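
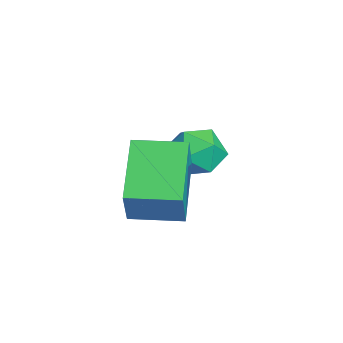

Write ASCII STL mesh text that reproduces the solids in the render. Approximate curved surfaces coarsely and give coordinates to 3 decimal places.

solid 
facet normal -0.501 0.130 -0.856
outer loop
vertex 2.084 -2.041 3.53
vertex 2.457 -0.588 3.532
vertex 3.792 -2.478 2.465
endloop
endfacet
facet normal -0.248 -0.969 -0.001
outer loop
vertex 4.543 -2.672 3.748
vertex 2.084 -2.041 3.53
vertex 3.792 -2.478 2.465
endloop
endfacet
facet normal -0.501 0.129 -0.856
outer loop
vertex 3.792 -2.478 2.465
vertex 2.457 -0.588 3.532
vertex 4.165 -1.025 2.466
endloop
endfacet
facet normal 0.829 -0.212 -0.517
outer loop
vertex 4.165 -1.025 2.466
vertex 4.543 -2.672 3.748
vertex 3.792 -2.478 2.465
endloop
endfacet
facet normal -0.829 0.212 0.517
outer loop
vertex 2.084 -2.041 3.53
vertex 3.208 -0.782 4.815
vertex 2.457 -0.588 3.532
endloop
endfacet
facet normal -0.248 -0.969 -0.001
outer loop
vertex 2.835 -2.235 4.814
vertex 2.084 -2.041 3.53
vertex 4.543 -2.672 3.748
endloop
endfacet
facet normal -0.829 0.212 0.517
outer loop
vertex 2.835 -2.235 4.814
vertex 3.208 -0.782 4.815
vertex 2.084 -2.041 3.53
endloop
endfacet
facet normal 0.248 0.969 0.001
outer loop
vertex 2.457 -0.588 3.532
vertex 3.208 -0.782 4.815
vertex 4.165 -1.025 2.466
endloop
endfacet
facet normal 0.829 -0.212 -0.517
outer loop
vertex 4.916 -1.219 3.75
vertex 4.543 -2.672 3.748
vertex 4.165 -1.025 2.466
endloop
endfacet
facet normal 0.248 0.969 0.001
outer loop
vertex 4.165 -1.025 2.466
vertex 3.208 -0.782 4.815
vertex 4.916 -1.219 3.75
endloop
endfacet
facet normal 0.501 -0.130 0.856
outer loop
vertex 4.916 -1.219 3.75
vertex 2.835 -2.235 4.814
vertex 4.543 -2.672 3.748
endloop
endfacet
facet normal 0.501 -0.129 0.856
outer loop
vertex 3.208 -0.782 4.815
vertex 2.835 -2.235 4.814
vertex 4.916 -1.219 3.75
endloop
endfacet
facet normal -0.886 0.320 0.335
outer loop
vertex 0.613 0.152 3.026
vertex 0.565 -0.584 3.602
vertex 0.962 0.212 3.892
endloop
endfacet
facet normal -0.477 0.869 0.132
outer loop
vertex 0.613 0.152 3.026
vertex 0.962 0.212 3.892
vertex 1.433 0.58 3.171
endloop
endfacet
facet normal -0.306 0.774 -0.555
outer loop
vertex 0.613 0.152 3.026
vertex 1.433 0.58 3.171
vertex 1.326 0.011 2.436
endloop
endfacet
facet normal -0.609 0.168 -0.776
outer loop
vertex 0.613 0.152 3.026
vertex 1.326 0.011 2.436
vertex 0.789 -0.708 2.702
endloop
endfacet
facet normal -0.968 -0.113 -0.225
outer loop
vertex 0.613 0.152 3.026
vertex 0.789 -0.708 2.702
vertex 0.565 -0.584 3.602
endloop
endfacet
facet normal 0.125 0.848 0.515
outer loop
vertex 1.433 0.58 3.171
vertex 0.962 0.212 3.892
vertex 1.891 0.108 3.838
endloop
endfacet
facet normal -0.537 -0.039 0.842
outer loop
vertex 0.962 0.212 3.892
vertex 0.565 -0.584 3.602
vertex 1.354 -0.611 4.104
endloop
endfacet
facet normal -0.669 -0.740 -0.065
outer loop
vertex 0.565 -0.584 3.602
vertex 0.789 -0.708 2.702
vertex 1.247 -1.18 3.369
endloop
endfacet
facet normal -0.088 -0.287 -0.954
outer loop
vertex 0.789 -0.708 2.702
vertex 1.326 0.011 2.436
vertex 1.718 -0.812 2.648
endloop
endfacet
facet normal 0.403 0.694 -0.596
outer loop
vertex 1.326 0.011 2.436
vertex 1.433 0.58 3.171
vertex 2.115 -0.016 2.938
endloop
endfacet
facet normal 0.609 -0.168 0.776
outer loop
vertex 2.067 -0.752 3.514
vertex 1.891 0.108 3.838
vertex 1.354 -0.611 4.104
endloop
endfacet
facet normal 0.306 -0.774 0.555
outer loop
vertex 2.067 -0.752 3.514
vertex 1.354 -0.611 4.104
vertex 1.247 -1.18 3.369
endloop
endfacet
facet normal 0.477 -0.869 -0.132
outer loop
vertex 2.067 -0.752 3.514
vertex 1.247 -1.18 3.369
vertex 1.718 -0.812 2.648
endloop
endfacet
facet normal 0.886 -0.320 -0.335
outer loop
vertex 2.067 -0.752 3.514
vertex 1.718 -0.812 2.648
vertex 2.115 -0.016 2.938
endloop
endfacet
facet normal 0.968 0.113 0.225
outer loop
vertex 2.067 -0.752 3.514
vertex 2.115 -0.016 2.938
vertex 1.891 0.108 3.838
endloop
endfacet
facet normal 0.088 0.287 0.954
outer loop
vertex 1.354 -0.611 4.104
vertex 1.891 0.108 3.838
vertex 0.962 0.212 3.892
endloop
endfacet
facet normal -0.403 -0.694 0.596
outer loop
vertex 1.247 -1.18 3.369
vertex 1.354 -0.611 4.104
vertex 0.565 -0.584 3.602
endloop
endfacet
facet normal -0.125 -0.848 -0.515
outer loop
vertex 1.718 -0.812 2.648
vertex 1.247 -1.18 3.369
vertex 0.789 -0.708 2.702
endloop
endfacet
facet normal 0.537 0.039 -0.842
outer loop
vertex 2.115 -0.016 2.938
vertex 1.718 -0.812 2.648
vertex 1.326 0.011 2.436
endloop
endfacet
facet normal 0.669 0.740 0.065
outer loop
vertex 1.891 0.108 3.838
vertex 2.115 -0.016 2.938
vertex 1.433 0.58 3.171
endloop
endfacet

endsolid


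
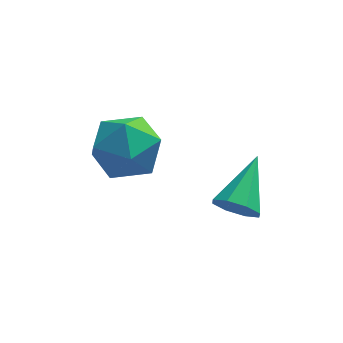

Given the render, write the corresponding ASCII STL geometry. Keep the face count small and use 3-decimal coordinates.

solid 
facet normal 0.531 0.229 0.816
outer loop
vertex -0.89 1.867 1.599
vertex -1.406 0.926 2.199
vertex -0.364 0.756 1.568
endloop
endfacet
facet normal 0.883 0.412 0.223
outer loop
vertex -0.89 1.867 1.599
vertex -0.364 0.756 1.568
vertex -0.423 1.436 0.545
endloop
endfacet
facet normal 0.475 0.868 -0.144
outer loop
vertex -0.89 1.867 1.599
vertex -0.423 1.436 0.545
vertex -1.502 2.027 0.544
endloop
endfacet
facet normal -0.130 0.966 0.222
outer loop
vertex -0.89 1.867 1.599
vertex -1.502 2.027 0.544
vertex -2.11 1.711 1.566
endloop
endfacet
facet normal -0.095 0.572 0.815
outer loop
vertex -0.89 1.867 1.599
vertex -2.11 1.711 1.566
vertex -1.406 0.926 2.199
endloop
endfacet
facet normal 0.969 -0.175 -0.172
outer loop
vertex -0.423 1.436 0.545
vertex -0.364 0.756 1.568
vertex -0.65 0.229 0.494
endloop
endfacet
facet normal 0.399 -0.472 0.786
outer loop
vertex -0.364 0.756 1.568
vertex -1.406 0.926 2.199
vertex -1.258 -0.087 1.516
endloop
endfacet
facet normal -0.614 0.082 0.785
outer loop
vertex -1.406 0.926 2.199
vertex -2.11 1.711 1.566
vertex -2.337 0.504 1.515
endloop
endfacet
facet normal -0.670 0.721 -0.176
outer loop
vertex -2.11 1.711 1.566
vertex -1.502 2.027 0.544
vertex -2.396 1.184 0.492
endloop
endfacet
facet normal 0.309 0.562 -0.767
outer loop
vertex -1.502 2.027 0.544
vertex -0.423 1.436 0.545
vertex -1.354 1.014 -0.139
endloop
endfacet
facet normal 0.130 -0.966 -0.222
outer loop
vertex -1.87 0.073 0.461
vertex -0.65 0.229 0.494
vertex -1.258 -0.087 1.516
endloop
endfacet
facet normal -0.475 -0.868 0.144
outer loop
vertex -1.87 0.073 0.461
vertex -1.258 -0.087 1.516
vertex -2.337 0.504 1.515
endloop
endfacet
facet normal -0.883 -0.412 -0.223
outer loop
vertex -1.87 0.073 0.461
vertex -2.337 0.504 1.515
vertex -2.396 1.184 0.492
endloop
endfacet
facet normal -0.531 -0.229 -0.816
outer loop
vertex -1.87 0.073 0.461
vertex -2.396 1.184 0.492
vertex -1.354 1.014 -0.139
endloop
endfacet
facet normal 0.095 -0.572 -0.815
outer loop
vertex -1.87 0.073 0.461
vertex -1.354 1.014 -0.139
vertex -0.65 0.229 0.494
endloop
endfacet
facet normal 0.670 -0.721 0.176
outer loop
vertex -1.258 -0.087 1.516
vertex -0.65 0.229 0.494
vertex -0.364 0.756 1.568
endloop
endfacet
facet normal -0.309 -0.562 0.767
outer loop
vertex -2.337 0.504 1.515
vertex -1.258 -0.087 1.516
vertex -1.406 0.926 2.199
endloop
endfacet
facet normal -0.969 0.175 0.172
outer loop
vertex -2.396 1.184 0.492
vertex -2.337 0.504 1.515
vertex -2.11 1.711 1.566
endloop
endfacet
facet normal -0.399 0.472 -0.786
outer loop
vertex -1.354 1.014 -0.139
vertex -2.396 1.184 0.492
vertex -1.502 2.027 0.544
endloop
endfacet
facet normal 0.614 -0.082 -0.785
outer loop
vertex -0.65 0.229 0.494
vertex -1.354 1.014 -0.139
vertex -0.423 1.436 0.545
endloop
endfacet
facet normal -0.365 -0.806 -0.467
outer loop
vertex 2.489 -0.066 -1.532
vertex 1.806 0.019 -1.145
vertex 2.097 0.284 -1.83
endloop
endfacet
facet normal 0.753 0.393 -0.529
outer loop
vertex 2.489 -0.066 -1.532
vertex 2.097 0.284 -1.83
vertex 2.534 1.621 -0.215
endloop
endfacet
facet normal -0.366 -0.805 -0.467
outer loop
vertex 2.097 0.284 -1.83
vertex 1.806 0.019 -1.145
vertex 1.534 0.48 -1.726
endloop
endfacet
facet normal 0.138 0.744 -0.654
outer loop
vertex 2.097 0.284 -1.83
vertex 1.534 0.48 -1.726
vertex 2.534 1.621 -0.215
endloop
endfacet
facet normal -0.366 -0.805 -0.467
outer loop
vertex 1.534 0.48 -1.726
vertex 1.806 0.019 -1.145
vertex 1.131 0.405 -1.281
endloop
endfacet
facet normal -0.484 0.822 -0.300
outer loop
vertex 1.534 0.48 -1.726
vertex 1.131 0.405 -1.281
vertex 2.534 1.621 -0.215
endloop
endfacet
facet normal -0.366 -0.805 -0.468
outer loop
vertex 1.131 0.405 -1.281
vertex 1.806 0.019 -1.145
vertex 1.123 0.104 -0.757
endloop
endfacet
facet normal -0.748 0.581 0.322
outer loop
vertex 1.131 0.405 -1.281
vertex 1.123 0.104 -0.757
vertex 2.534 1.621 -0.215
endloop
endfacet
facet normal -0.366 -0.805 -0.467
outer loop
vertex 1.123 0.104 -0.757
vertex 1.806 0.019 -1.145
vertex 1.516 -0.247 -0.46
endloop
endfacet
facet normal -0.500 0.161 0.851
outer loop
vertex 1.123 0.104 -0.757
vertex 1.516 -0.247 -0.46
vertex 2.534 1.621 -0.215
endloop
endfacet
facet normal -0.365 -0.805 -0.467
outer loop
vertex 1.516 -0.247 -0.46
vertex 1.806 0.019 -1.145
vertex 2.079 -0.442 -0.564
endloop
endfacet
facet normal 0.114 -0.190 0.975
outer loop
vertex 1.516 -0.247 -0.46
vertex 2.079 -0.442 -0.564
vertex 2.534 1.621 -0.215
endloop
endfacet
facet normal -0.365 -0.805 -0.467
outer loop
vertex 2.079 -0.442 -0.564
vertex 1.806 0.019 -1.145
vertex 2.482 -0.367 -1.008
endloop
endfacet
facet normal 0.736 -0.268 0.622
outer loop
vertex 2.079 -0.442 -0.564
vertex 2.482 -0.367 -1.008
vertex 2.534 1.621 -0.215
endloop
endfacet
facet normal -0.365 -0.805 -0.467
outer loop
vertex 2.482 -0.367 -1.008
vertex 1.806 0.019 -1.145
vertex 2.489 -0.066 -1.532
endloop
endfacet
facet normal 1.000 -0.026 -0.001
outer loop
vertex 2.482 -0.367 -1.008
vertex 2.489 -0.066 -1.532
vertex 2.534 1.621 -0.215
endloop
endfacet

endsolid


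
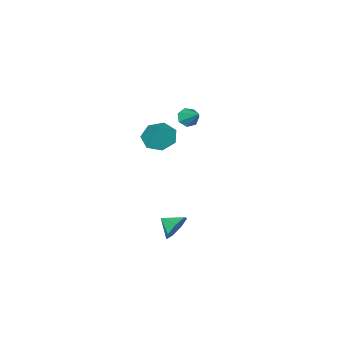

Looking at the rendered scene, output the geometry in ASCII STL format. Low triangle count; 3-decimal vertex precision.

solid 
facet normal -0.470 -0.349 -0.811
outer loop
vertex -0.809 -4.102 -1.445
vertex -1.758 -4.118 -0.888
vertex -1.329 -3.302 -1.488
endloop
endfacet
facet normal 0.835 0.536 -0.125
outer loop
vertex -0.809 -4.102 -1.445
vertex -1.329 -3.302 -1.488
vertex -0.902 -3.482 0.588
endloop
endfacet
facet normal -0.471 -0.349 -0.811
outer loop
vertex -1.329 -3.302 -1.488
vertex -1.758 -4.118 -0.888
vertex -2.171 -3.116 -1.079
endloop
endfacet
facet normal 0.232 0.972 0.036
outer loop
vertex -1.329 -3.302 -1.488
vertex -2.171 -3.116 -1.079
vertex -0.902 -3.482 0.588
endloop
endfacet
facet normal -0.471 -0.349 -0.811
outer loop
vertex -2.171 -3.116 -1.079
vertex -1.758 -4.118 -0.888
vertex -2.702 -3.685 -0.526
endloop
endfacet
facet normal -0.377 0.802 0.463
outer loop
vertex -2.171 -3.116 -1.079
vertex -2.702 -3.685 -0.526
vertex -0.902 -3.482 0.588
endloop
endfacet
facet normal -0.471 -0.349 -0.810
outer loop
vertex -2.702 -3.685 -0.526
vertex -1.758 -4.118 -0.888
vertex -2.522 -4.579 -0.245
endloop
endfacet
facet normal -0.532 0.154 0.832
outer loop
vertex -2.702 -3.685 -0.526
vertex -2.522 -4.579 -0.245
vertex -0.902 -3.482 0.588
endloop
endfacet
facet normal -0.471 -0.349 -0.810
outer loop
vertex -2.522 -4.579 -0.245
vertex -1.758 -4.118 -0.888
vertex -1.767 -5.126 -0.448
endloop
endfacet
facet normal -0.118 -0.484 0.867
outer loop
vertex -2.522 -4.579 -0.245
vertex -1.767 -5.126 -0.448
vertex -0.902 -3.482 0.588
endloop
endfacet
facet normal -0.470 -0.350 -0.811
outer loop
vertex -1.767 -5.126 -0.448
vertex -1.758 -4.118 -0.888
vertex -1.004 -4.913 -0.982
endloop
endfacet
facet normal 0.555 -0.633 0.540
outer loop
vertex -1.767 -5.126 -0.448
vertex -1.004 -4.913 -0.982
vertex -0.902 -3.482 0.588
endloop
endfacet
facet normal -0.470 -0.350 -0.811
outer loop
vertex -1.004 -4.913 -0.982
vertex -1.758 -4.118 -0.888
vertex -0.809 -4.102 -1.445
endloop
endfacet
facet normal 0.979 -0.179 0.099
outer loop
vertex -1.004 -4.913 -0.982
vertex -0.809 -4.102 -1.445
vertex -0.902 -3.482 0.588
endloop
endfacet
facet normal -0.162 -0.774 -0.613
outer loop
vertex -3.214 -4.158 0.462
vertex -3.703 -3.789 0.125
vertex -3.017 -3.827 -0.008
endloop
endfacet
facet normal 0.928 -0.026 0.371
outer loop
vertex -3.214 -4.158 0.462
vertex -3.017 -3.827 -0.008
vertex -3.437 -2.511 1.135
endloop
endfacet
facet normal -0.162 -0.774 -0.613
outer loop
vertex -3.017 -3.827 -0.008
vertex -3.703 -3.789 0.125
vertex -3.337 -3.467 -0.378
endloop
endfacet
facet normal 0.837 0.486 -0.252
outer loop
vertex -3.017 -3.827 -0.008
vertex -3.337 -3.467 -0.378
vertex -3.437 -2.511 1.135
endloop
endfacet
facet normal -0.162 -0.773 -0.613
outer loop
vertex -3.337 -3.467 -0.378
vertex -3.703 -3.789 0.125
vertex -3.933 -3.349 -0.369
endloop
endfacet
facet normal 0.158 0.839 -0.520
outer loop
vertex -3.337 -3.467 -0.378
vertex -3.933 -3.349 -0.369
vertex -3.437 -2.511 1.135
endloop
endfacet
facet normal -0.162 -0.773 -0.613
outer loop
vertex -3.933 -3.349 -0.369
vertex -3.703 -3.789 0.125
vertex -4.356 -3.562 0.011
endloop
endfacet
facet normal -0.596 0.769 -0.232
outer loop
vertex -3.933 -3.349 -0.369
vertex -4.356 -3.562 0.011
vertex -3.437 -2.511 1.135
endloop
endfacet
facet normal -0.162 -0.773 -0.613
outer loop
vertex -4.356 -3.562 0.011
vertex -3.703 -3.789 0.125
vertex -4.287 -3.946 0.477
endloop
endfacet
facet normal -0.858 0.327 0.396
outer loop
vertex -4.356 -3.562 0.011
vertex -4.287 -3.946 0.477
vertex -3.437 -2.511 1.135
endloop
endfacet
facet normal -0.161 -0.774 -0.613
outer loop
vertex -4.287 -3.946 0.477
vertex -3.703 -3.789 0.125
vertex -3.779 -4.211 0.678
endloop
endfacet
facet normal -0.431 -0.152 0.889
outer loop
vertex -4.287 -3.946 0.477
vertex -3.779 -4.211 0.678
vertex -3.437 -2.511 1.135
endloop
endfacet
facet normal -0.162 -0.774 -0.613
outer loop
vertex -3.779 -4.211 0.678
vertex -3.703 -3.789 0.125
vertex -3.214 -4.158 0.462
endloop
endfacet
facet normal 0.365 -0.309 0.878
outer loop
vertex -3.779 -4.211 0.678
vertex -3.214 -4.158 0.462
vertex -3.437 -2.511 1.135
endloop
endfacet
facet normal -0.288 0.880 -0.379
outer loop
vertex 4.285 3.824 -2.553
vertex 3.614 3.875 -1.925
vertex 4.479 4.183 -1.867
endloop
endfacet
facet normal 0.910 -0.412 -0.042
outer loop
vertex 4.285 3.824 -2.553
vertex 4.479 4.183 -1.867
vertex 3.926 2.925 -1.515
endloop
endfacet
facet normal -0.288 0.879 -0.380
outer loop
vertex 4.479 4.183 -1.867
vertex 3.614 3.875 -1.925
vertex 4.022 4.311 -1.225
endloop
endfacet
facet normal 0.784 -0.179 0.594
outer loop
vertex 4.479 4.183 -1.867
vertex 4.022 4.311 -1.225
vertex 3.926 2.925 -1.515
endloop
endfacet
facet normal -0.288 0.879 -0.379
outer loop
vertex 4.022 4.311 -1.225
vertex 3.614 3.875 -1.925
vertex 3.258 4.11 -1.11
endloop
endfacet
facet normal 0.200 -0.214 0.956
outer loop
vertex 4.022 4.311 -1.225
vertex 3.258 4.11 -1.11
vertex 3.926 2.925 -1.515
endloop
endfacet
facet normal -0.288 0.879 -0.379
outer loop
vertex 3.258 4.11 -1.11
vertex 3.614 3.875 -1.925
vertex 2.762 3.732 -1.609
endloop
endfacet
facet normal -0.403 -0.491 0.772
outer loop
vertex 3.258 4.11 -1.11
vertex 2.762 3.732 -1.609
vertex 3.926 2.925 -1.515
endloop
endfacet
facet normal -0.288 0.879 -0.379
outer loop
vertex 2.762 3.732 -1.609
vertex 3.614 3.875 -1.925
vertex 2.908 3.462 -2.346
endloop
endfacet
facet normal -0.570 -0.801 0.181
outer loop
vertex 2.762 3.732 -1.609
vertex 2.908 3.462 -2.346
vertex 3.926 2.925 -1.515
endloop
endfacet
facet normal -0.287 0.879 -0.380
outer loop
vertex 2.908 3.462 -2.346
vertex 3.614 3.875 -1.925
vertex 3.586 3.502 -2.766
endloop
endfacet
facet normal -0.177 -0.911 -0.372
outer loop
vertex 2.908 3.462 -2.346
vertex 3.586 3.502 -2.766
vertex 3.926 2.925 -1.515
endloop
endfacet
facet normal -0.289 0.879 -0.380
outer loop
vertex 3.586 3.502 -2.766
vertex 3.614 3.875 -1.925
vertex 4.285 3.824 -2.553
endloop
endfacet
facet normal 0.483 -0.738 -0.472
outer loop
vertex 3.586 3.502 -2.766
vertex 4.285 3.824 -2.553
vertex 3.926 2.925 -1.515
endloop
endfacet

endsolid


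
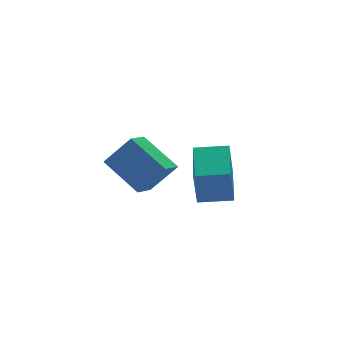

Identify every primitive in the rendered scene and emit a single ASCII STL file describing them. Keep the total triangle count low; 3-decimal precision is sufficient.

solid 
facet normal -0.673 -0.691 0.264
outer loop
vertex -4.022 0.396 3.505
vertex -4.837 0.776 2.419
vertex -3.229 -0.758 2.507
endloop
endfacet
facet normal 0.578 -0.269 0.770
outer loop
vertex -2.603 -0.116 2.261
vertex -4.022 0.396 3.505
vertex -3.229 -0.758 2.507
endloop
endfacet
facet normal -0.673 -0.691 0.264
outer loop
vertex -3.229 -0.758 2.507
vertex -4.837 0.776 2.419
vertex -4.044 -0.379 1.42
endloop
endfacet
facet normal 0.461 -0.672 -0.580
outer loop
vertex -4.044 -0.379 1.42
vertex -2.603 -0.116 2.261
vertex -3.229 -0.758 2.507
endloop
endfacet
facet normal -0.461 0.671 0.581
outer loop
vertex -4.022 0.396 3.505
vertex -4.211 1.418 2.173
vertex -4.837 0.776 2.419
endloop
endfacet
facet normal 0.578 -0.269 0.770
outer loop
vertex -3.396 1.039 3.26
vertex -4.022 0.396 3.505
vertex -2.603 -0.116 2.261
endloop
endfacet
facet normal -0.462 0.671 0.580
outer loop
vertex -3.396 1.039 3.26
vertex -4.211 1.418 2.173
vertex -4.022 0.396 3.505
endloop
endfacet
facet normal -0.578 0.269 -0.770
outer loop
vertex -4.837 0.776 2.419
vertex -4.211 1.418 2.173
vertex -4.044 -0.379 1.42
endloop
endfacet
facet normal 0.461 -0.671 -0.581
outer loop
vertex -3.418 0.264 1.175
vertex -2.603 -0.116 2.261
vertex -4.044 -0.379 1.42
endloop
endfacet
facet normal -0.578 0.269 -0.770
outer loop
vertex -4.044 -0.379 1.42
vertex -4.211 1.418 2.173
vertex -3.418 0.264 1.175
endloop
endfacet
facet normal 0.673 0.691 -0.264
outer loop
vertex -3.418 0.264 1.175
vertex -3.396 1.039 3.26
vertex -2.603 -0.116 2.261
endloop
endfacet
facet normal 0.673 0.691 -0.264
outer loop
vertex -4.211 1.418 2.173
vertex -3.396 1.039 3.26
vertex -3.418 0.264 1.175
endloop
endfacet
facet normal -0.937 0.336 -0.093
outer loop
vertex -1.292 2.245 0.652
vertex -0.671 4.126 1.183
vertex -1.039 2.561 -0.761
endloop
endfacet
facet normal -0.303 -0.917 -0.259
outer loop
vertex 0.151 2.134 -0.643
vertex -1.292 2.245 0.652
vertex -1.039 2.561 -0.761
endloop
endfacet
facet normal -0.937 0.336 -0.093
outer loop
vertex -1.039 2.561 -0.761
vertex -0.671 4.126 1.183
vertex -0.418 4.441 -0.23
endloop
endfacet
facet normal 0.172 0.215 -0.961
outer loop
vertex -0.418 4.441 -0.23
vertex 0.151 2.134 -0.643
vertex -1.039 2.561 -0.761
endloop
endfacet
facet normal -0.172 -0.215 0.961
outer loop
vertex -1.292 2.245 0.652
vertex 0.519 3.699 1.301
vertex -0.671 4.126 1.183
endloop
endfacet
facet normal -0.303 -0.917 -0.259
outer loop
vertex -0.102 1.819 0.77
vertex -1.292 2.245 0.652
vertex 0.151 2.134 -0.643
endloop
endfacet
facet normal -0.172 -0.215 0.961
outer loop
vertex -0.102 1.819 0.77
vertex 0.519 3.699 1.301
vertex -1.292 2.245 0.652
endloop
endfacet
facet normal 0.303 0.917 0.259
outer loop
vertex -0.671 4.126 1.183
vertex 0.519 3.699 1.301
vertex -0.418 4.441 -0.23
endloop
endfacet
facet normal 0.172 0.215 -0.961
outer loop
vertex 0.772 4.015 -0.112
vertex 0.151 2.134 -0.643
vertex -0.418 4.441 -0.23
endloop
endfacet
facet normal 0.303 0.917 0.259
outer loop
vertex -0.418 4.441 -0.23
vertex 0.519 3.699 1.301
vertex 0.772 4.015 -0.112
endloop
endfacet
facet normal 0.937 -0.336 0.093
outer loop
vertex 0.772 4.015 -0.112
vertex -0.102 1.819 0.77
vertex 0.151 2.134 -0.643
endloop
endfacet
facet normal 0.937 -0.336 0.093
outer loop
vertex 0.519 3.699 1.301
vertex -0.102 1.819 0.77
vertex 0.772 4.015 -0.112
endloop
endfacet

endsolid


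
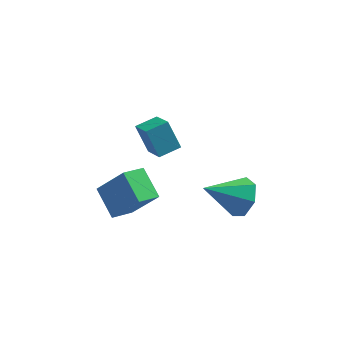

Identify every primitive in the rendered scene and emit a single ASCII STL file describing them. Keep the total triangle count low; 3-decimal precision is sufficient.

solid 
facet normal -0.384 0.411 0.827
outer loop
vertex 0.368 -3.871 4.31
vertex 1.248 -3.383 4.476
vertex -0.098 -2.769 3.545
endloop
endfacet
facet normal -0.863 -0.478 -0.163
outer loop
vertex 0.432 -3.337 2.404
vertex 0.368 -3.871 4.31
vertex -0.098 -2.769 3.545
endloop
endfacet
facet normal -0.384 0.411 0.827
outer loop
vertex -0.098 -2.769 3.545
vertex 1.248 -3.383 4.476
vertex 0.782 -2.281 3.711
endloop
endfacet
facet normal -0.329 0.776 -0.539
outer loop
vertex 0.782 -2.281 3.711
vertex 0.432 -3.337 2.404
vertex -0.098 -2.769 3.545
endloop
endfacet
facet normal 0.329 -0.776 0.539
outer loop
vertex 0.368 -3.871 4.31
vertex 1.778 -3.951 3.335
vertex 1.248 -3.383 4.476
endloop
endfacet
facet normal -0.863 -0.478 -0.163
outer loop
vertex 0.898 -4.439 3.169
vertex 0.368 -3.871 4.31
vertex 0.432 -3.337 2.404
endloop
endfacet
facet normal 0.329 -0.776 0.539
outer loop
vertex 0.898 -4.439 3.169
vertex 1.778 -3.951 3.335
vertex 0.368 -3.871 4.31
endloop
endfacet
facet normal 0.863 0.478 0.163
outer loop
vertex 1.248 -3.383 4.476
vertex 1.778 -3.951 3.335
vertex 0.782 -2.281 3.711
endloop
endfacet
facet normal -0.329 0.776 -0.539
outer loop
vertex 1.312 -2.849 2.57
vertex 0.432 -3.337 2.404
vertex 0.782 -2.281 3.711
endloop
endfacet
facet normal 0.863 0.478 0.163
outer loop
vertex 0.782 -2.281 3.711
vertex 1.778 -3.951 3.335
vertex 1.312 -2.849 2.57
endloop
endfacet
facet normal 0.384 -0.411 -0.827
outer loop
vertex 1.312 -2.849 2.57
vertex 0.898 -4.439 3.169
vertex 0.432 -3.337 2.404
endloop
endfacet
facet normal 0.384 -0.411 -0.827
outer loop
vertex 1.778 -3.951 3.335
vertex 0.898 -4.439 3.169
vertex 1.312 -2.849 2.57
endloop
endfacet
facet normal 0.823 0.181 -0.538
outer loop
vertex 4.941 -2.553 -0.832
vertex 4.39 -2.627 -1.699
vertex 4.58 -1.791 -1.128
endloop
endfacet
facet normal 0.023 0.371 0.928
outer loop
vertex 4.941 -2.553 -0.832
vertex 4.58 -1.791 -1.128
vertex 2.71 -2.993 -0.601
endloop
endfacet
facet normal 0.824 0.180 -0.537
outer loop
vertex 4.58 -1.791 -1.128
vertex 4.39 -2.627 -1.699
vertex 4.077 -1.658 -1.855
endloop
endfacet
facet normal -0.401 0.811 0.426
outer loop
vertex 4.58 -1.791 -1.128
vertex 4.077 -1.658 -1.855
vertex 2.71 -2.993 -0.601
endloop
endfacet
facet normal 0.824 0.179 -0.538
outer loop
vertex 4.077 -1.658 -1.855
vertex 4.39 -2.627 -1.699
vertex 3.809 -2.255 -2.464
endloop
endfacet
facet normal -0.779 0.583 -0.229
outer loop
vertex 4.077 -1.658 -1.855
vertex 3.809 -2.255 -2.464
vertex 2.71 -2.993 -0.601
endloop
endfacet
facet normal 0.824 0.180 -0.538
outer loop
vertex 3.809 -2.255 -2.464
vertex 4.39 -2.627 -1.699
vertex 3.979 -3.132 -2.497
endloop
endfacet
facet normal -0.828 -0.140 -0.544
outer loop
vertex 3.809 -2.255 -2.464
vertex 3.979 -3.132 -2.497
vertex 2.71 -2.993 -0.601
endloop
endfacet
facet normal 0.824 0.180 -0.538
outer loop
vertex 3.979 -3.132 -2.497
vertex 4.39 -2.627 -1.699
vertex 4.458 -3.628 -1.929
endloop
endfacet
facet normal -0.509 -0.814 -0.281
outer loop
vertex 3.979 -3.132 -2.497
vertex 4.458 -3.628 -1.929
vertex 2.71 -2.993 -0.601
endloop
endfacet
facet normal 0.824 0.180 -0.538
outer loop
vertex 4.458 -3.628 -1.929
vertex 4.39 -2.627 -1.699
vertex 4.886 -3.371 -1.188
endloop
endfacet
facet normal -0.065 -0.931 0.360
outer loop
vertex 4.458 -3.628 -1.929
vertex 4.886 -3.371 -1.188
vertex 2.71 -2.993 -0.601
endloop
endfacet
facet normal 0.823 0.179 -0.539
outer loop
vertex 4.886 -3.371 -1.188
vertex 4.39 -2.627 -1.699
vertex 4.941 -2.553 -0.832
endloop
endfacet
facet normal 0.173 -0.403 0.899
outer loop
vertex 4.886 -3.371 -1.188
vertex 4.941 -2.553 -0.832
vertex 2.71 -2.993 -0.601
endloop
endfacet
facet normal -0.601 0.161 -0.783
outer loop
vertex -1.789 -2.511 -1.184
vertex -0.963 -1.75 -1.662
vertex -1.117 -3.72 -1.948
endloop
endfacet
facet normal -0.677 -0.624 0.392
outer loop
vertex 0.043 -4.03 -0.438
vertex -1.789 -2.511 -1.184
vertex -1.117 -3.72 -1.948
endloop
endfacet
facet normal -0.602 0.161 -0.783
outer loop
vertex -1.117 -3.72 -1.948
vertex -0.963 -1.75 -1.662
vertex -0.292 -2.959 -2.426
endloop
endfacet
facet normal 0.425 -0.765 -0.484
outer loop
vertex -0.292 -2.959 -2.426
vertex 0.043 -4.03 -0.438
vertex -1.117 -3.72 -1.948
endloop
endfacet
facet normal -0.425 0.765 0.484
outer loop
vertex -1.789 -2.511 -1.184
vertex 0.197 -2.06 -0.152
vertex -0.963 -1.75 -1.662
endloop
endfacet
facet normal -0.677 -0.623 0.392
outer loop
vertex -0.628 -2.821 0.326
vertex -1.789 -2.511 -1.184
vertex 0.043 -4.03 -0.438
endloop
endfacet
facet normal -0.425 0.765 0.484
outer loop
vertex -0.628 -2.821 0.326
vertex 0.197 -2.06 -0.152
vertex -1.789 -2.511 -1.184
endloop
endfacet
facet normal 0.677 0.623 -0.392
outer loop
vertex -0.963 -1.75 -1.662
vertex 0.197 -2.06 -0.152
vertex -0.292 -2.959 -2.426
endloop
endfacet
facet normal 0.425 -0.765 -0.484
outer loop
vertex 0.869 -3.269 -0.916
vertex 0.043 -4.03 -0.438
vertex -0.292 -2.959 -2.426
endloop
endfacet
facet normal 0.676 0.624 -0.392
outer loop
vertex -0.292 -2.959 -2.426
vertex 0.197 -2.06 -0.152
vertex 0.869 -3.269 -0.916
endloop
endfacet
facet normal 0.601 -0.161 0.783
outer loop
vertex 0.869 -3.269 -0.916
vertex -0.628 -2.821 0.326
vertex 0.043 -4.03 -0.438
endloop
endfacet
facet normal 0.601 -0.160 0.783
outer loop
vertex 0.197 -2.06 -0.152
vertex -0.628 -2.821 0.326
vertex 0.869 -3.269 -0.916
endloop
endfacet

endsolid


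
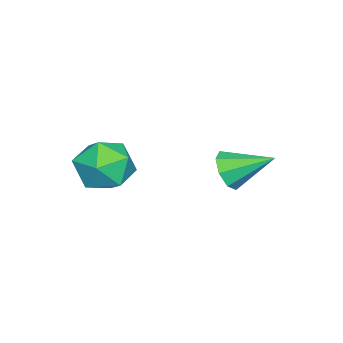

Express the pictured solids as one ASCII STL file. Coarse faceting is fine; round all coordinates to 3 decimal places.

solid 
facet normal 0.156 -0.877 -0.455
outer loop
vertex 0.121 1.293 2.817
vertex -0.239 1.601 2.1
vertex 0.56 1.579 2.417
endloop
endfacet
facet normal 0.604 0.163 0.780
outer loop
vertex 0.121 1.293 2.817
vertex 0.56 1.579 2.417
vertex -0.521 3.179 2.92
endloop
endfacet
facet normal 0.157 -0.876 -0.456
outer loop
vertex 0.56 1.579 2.417
vertex -0.239 1.601 2.1
vertex 0.53 1.878 1.832
endloop
endfacet
facet normal 0.839 0.500 0.213
outer loop
vertex 0.56 1.579 2.417
vertex 0.53 1.878 1.832
vertex -0.521 3.179 2.92
endloop
endfacet
facet normal 0.157 -0.876 -0.455
outer loop
vertex 0.53 1.878 1.832
vertex -0.239 1.601 2.1
vertex 0.05 2.015 1.403
endloop
endfacet
facet normal 0.546 0.751 -0.371
outer loop
vertex 0.53 1.878 1.832
vertex 0.05 2.015 1.403
vertex -0.521 3.179 2.92
endloop
endfacet
facet normal 0.156 -0.876 -0.456
outer loop
vertex 0.05 2.015 1.403
vertex -0.239 1.601 2.1
vertex -0.6 1.91 1.383
endloop
endfacet
facet normal -0.105 0.770 -0.630
outer loop
vertex 0.05 2.015 1.403
vertex -0.6 1.91 1.383
vertex -0.521 3.179 2.92
endloop
endfacet
facet normal 0.156 -0.876 -0.456
outer loop
vertex -0.6 1.91 1.383
vertex -0.239 1.601 2.1
vertex -1.038 1.624 1.782
endloop
endfacet
facet normal -0.731 0.544 -0.412
outer loop
vertex -0.6 1.91 1.383
vertex -1.038 1.624 1.782
vertex -0.521 3.179 2.92
endloop
endfacet
facet normal 0.156 -0.876 -0.456
outer loop
vertex -1.038 1.624 1.782
vertex -0.239 1.601 2.1
vertex -1.008 1.325 2.367
endloop
endfacet
facet normal -0.966 0.207 0.155
outer loop
vertex -1.038 1.624 1.782
vertex -1.008 1.325 2.367
vertex -0.521 3.179 2.92
endloop
endfacet
facet normal 0.157 -0.877 -0.455
outer loop
vertex -1.008 1.325 2.367
vertex -0.239 1.601 2.1
vertex -0.528 1.188 2.796
endloop
endfacet
facet normal -0.673 -0.044 0.739
outer loop
vertex -1.008 1.325 2.367
vertex -0.528 1.188 2.796
vertex -0.521 3.179 2.92
endloop
endfacet
facet normal 0.157 -0.877 -0.455
outer loop
vertex -0.528 1.188 2.796
vertex -0.239 1.601 2.1
vertex 0.121 1.293 2.817
endloop
endfacet
facet normal -0.022 -0.062 0.998
outer loop
vertex -0.528 1.188 2.796
vertex 0.121 1.293 2.817
vertex -0.521 3.179 2.92
endloop
endfacet
facet normal -0.920 0.385 -0.071
outer loop
vertex 2.95 -0.374 3.516
vertex 2.515 -1.438 3.38
vertex 2.622 -0.988 4.44
endloop
endfacet
facet normal -0.505 0.791 0.346
outer loop
vertex 2.95 -0.374 3.516
vertex 2.622 -0.988 4.44
vertex 3.603 -0.374 4.47
endloop
endfacet
facet normal 0.059 0.997 -0.040
outer loop
vertex 2.95 -0.374 3.516
vertex 3.603 -0.374 4.47
vertex 4.101 -0.445 3.429
endloop
endfacet
facet normal -0.008 0.720 -0.694
outer loop
vertex 2.95 -0.374 3.516
vertex 4.101 -0.445 3.429
vertex 3.429 -1.102 2.755
endloop
endfacet
facet normal -0.613 0.342 -0.713
outer loop
vertex 2.95 -0.374 3.516
vertex 3.429 -1.102 2.755
vertex 2.515 -1.438 3.38
endloop
endfacet
facet normal -0.268 0.386 0.883
outer loop
vertex 3.603 -0.374 4.47
vertex 2.622 -0.988 4.44
vertex 3.571 -1.438 4.925
endloop
endfacet
facet normal -0.939 -0.271 0.210
outer loop
vertex 2.622 -0.988 4.44
vertex 2.515 -1.438 3.38
vertex 2.899 -2.095 4.251
endloop
endfacet
facet normal -0.442 -0.341 -0.830
outer loop
vertex 2.515 -1.438 3.38
vertex 3.429 -1.102 2.755
vertex 3.397 -2.166 3.21
endloop
endfacet
facet normal 0.537 0.271 -0.799
outer loop
vertex 3.429 -1.102 2.755
vertex 4.101 -0.445 3.429
vertex 4.378 -1.552 3.24
endloop
endfacet
facet normal 0.644 0.720 0.259
outer loop
vertex 4.101 -0.445 3.429
vertex 3.603 -0.374 4.47
vertex 4.485 -1.102 4.3
endloop
endfacet
facet normal 0.008 -0.720 0.694
outer loop
vertex 4.05 -2.166 4.164
vertex 3.571 -1.438 4.925
vertex 2.899 -2.095 4.251
endloop
endfacet
facet normal -0.059 -0.997 0.040
outer loop
vertex 4.05 -2.166 4.164
vertex 2.899 -2.095 4.251
vertex 3.397 -2.166 3.21
endloop
endfacet
facet normal 0.505 -0.791 -0.346
outer loop
vertex 4.05 -2.166 4.164
vertex 3.397 -2.166 3.21
vertex 4.378 -1.552 3.24
endloop
endfacet
facet normal 0.920 -0.385 0.071
outer loop
vertex 4.05 -2.166 4.164
vertex 4.378 -1.552 3.24
vertex 4.485 -1.102 4.3
endloop
endfacet
facet normal 0.613 -0.342 0.713
outer loop
vertex 4.05 -2.166 4.164
vertex 4.485 -1.102 4.3
vertex 3.571 -1.438 4.925
endloop
endfacet
facet normal -0.537 -0.271 0.799
outer loop
vertex 2.899 -2.095 4.251
vertex 3.571 -1.438 4.925
vertex 2.622 -0.988 4.44
endloop
endfacet
facet normal -0.644 -0.720 -0.259
outer loop
vertex 3.397 -2.166 3.21
vertex 2.899 -2.095 4.251
vertex 2.515 -1.438 3.38
endloop
endfacet
facet normal 0.268 -0.386 -0.883
outer loop
vertex 4.378 -1.552 3.24
vertex 3.397 -2.166 3.21
vertex 3.429 -1.102 2.755
endloop
endfacet
facet normal 0.939 0.271 -0.210
outer loop
vertex 4.485 -1.102 4.3
vertex 4.378 -1.552 3.24
vertex 4.101 -0.445 3.429
endloop
endfacet
facet normal 0.442 0.341 0.830
outer loop
vertex 3.571 -1.438 4.925
vertex 4.485 -1.102 4.3
vertex 3.603 -0.374 4.47
endloop
endfacet

endsolid


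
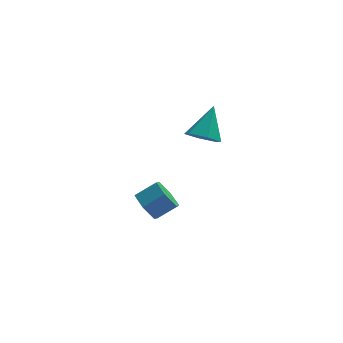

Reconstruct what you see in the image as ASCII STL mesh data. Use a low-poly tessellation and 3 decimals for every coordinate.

solid 
facet normal -0.834 -0.139 -0.534
outer loop
vertex -0.199 -0.133 -4.377
vertex -0.624 -0.002 -3.748
vertex -0.427 0.583 -4.207
endloop
endfacet
facet normal 0.466 0.342 -0.816
outer loop
vertex -0.199 -0.133 -4.377
vertex -0.427 0.583 -4.207
vertex 0.668 0.012 -3.821
endloop
endfacet
facet normal 0.466 0.340 -0.817
outer loop
vertex 0.668 0.012 -3.821
vertex -0.427 0.583 -4.207
vertex 0.441 0.728 -3.652
endloop
endfacet
facet normal 0.834 0.139 0.534
outer loop
vertex 0.668 0.012 -3.821
vertex 0.441 0.728 -3.652
vertex 0.244 0.142 -3.192
endloop
endfacet
facet normal -0.834 -0.138 -0.534
outer loop
vertex -0.427 0.583 -4.207
vertex -0.624 -0.002 -3.748
vertex -0.851 0.714 -3.578
endloop
endfacet
facet normal -0.023 0.976 -0.219
outer loop
vertex -0.427 0.583 -4.207
vertex -0.851 0.714 -3.578
vertex 0.441 0.728 -3.652
endloop
endfacet
facet normal -0.023 0.976 -0.217
outer loop
vertex 0.441 0.728 -3.652
vertex -0.851 0.714 -3.578
vertex 0.016 0.858 -3.023
endloop
endfacet
facet normal 0.834 0.139 0.534
outer loop
vertex 0.441 0.728 -3.652
vertex 0.016 0.858 -3.023
vertex 0.244 0.142 -3.192
endloop
endfacet
facet normal -0.834 -0.138 -0.534
outer loop
vertex -0.851 0.714 -3.578
vertex -0.624 -0.002 -3.748
vertex -1.048 0.128 -3.119
endloop
endfacet
facet normal -0.489 0.634 0.599
outer loop
vertex -0.851 0.714 -3.578
vertex -1.048 0.128 -3.119
vertex 0.016 0.858 -3.023
endloop
endfacet
facet normal -0.490 0.635 0.598
outer loop
vertex 0.016 0.858 -3.023
vertex -1.048 0.128 -3.119
vertex -0.181 0.273 -2.563
endloop
endfacet
facet normal 0.834 0.139 0.534
outer loop
vertex 0.016 0.858 -3.023
vertex -0.181 0.273 -2.563
vertex 0.244 0.142 -3.192
endloop
endfacet
facet normal -0.834 -0.139 -0.534
outer loop
vertex -1.048 0.128 -3.119
vertex -0.624 -0.002 -3.748
vertex -0.821 -0.588 -3.288
endloop
endfacet
facet normal -0.467 -0.341 0.816
outer loop
vertex -1.048 0.128 -3.119
vertex -0.821 -0.588 -3.288
vertex -0.181 0.273 -2.563
endloop
endfacet
facet normal -0.465 -0.342 0.817
outer loop
vertex -0.181 0.273 -2.563
vertex -0.821 -0.588 -3.288
vertex 0.047 -0.443 -2.733
endloop
endfacet
facet normal 0.834 0.139 0.534
outer loop
vertex -0.181 0.273 -2.563
vertex 0.047 -0.443 -2.733
vertex 0.244 0.142 -3.192
endloop
endfacet
facet normal -0.834 -0.139 -0.534
outer loop
vertex -0.821 -0.588 -3.288
vertex -0.624 -0.002 -3.748
vertex -0.396 -0.718 -3.917
endloop
endfacet
facet normal 0.024 -0.976 0.218
outer loop
vertex -0.821 -0.588 -3.288
vertex -0.396 -0.718 -3.917
vertex 0.047 -0.443 -2.733
endloop
endfacet
facet normal 0.022 -0.976 0.218
outer loop
vertex 0.047 -0.443 -2.733
vertex -0.396 -0.718 -3.917
vertex 0.471 -0.574 -3.362
endloop
endfacet
facet normal 0.834 0.138 0.534
outer loop
vertex 0.047 -0.443 -2.733
vertex 0.471 -0.574 -3.362
vertex 0.244 0.142 -3.192
endloop
endfacet
facet normal -0.834 -0.139 -0.534
outer loop
vertex -0.396 -0.718 -3.917
vertex -0.624 -0.002 -3.748
vertex -0.199 -0.133 -4.377
endloop
endfacet
facet normal 0.489 -0.635 -0.598
outer loop
vertex -0.396 -0.718 -3.917
vertex -0.199 -0.133 -4.377
vertex 0.471 -0.574 -3.362
endloop
endfacet
facet normal 0.490 -0.634 -0.599
outer loop
vertex 0.471 -0.574 -3.362
vertex -0.199 -0.133 -4.377
vertex 0.668 0.012 -3.821
endloop
endfacet
facet normal 0.834 0.138 0.534
outer loop
vertex 0.471 -0.574 -3.362
vertex 0.668 0.012 -3.821
vertex 0.244 0.142 -3.192
endloop
endfacet
facet normal -0.364 -0.587 -0.723
outer loop
vertex 2.029 -1.447 0.87
vertex 1.394 -1.067 0.881
vertex 1.944 -0.856 0.433
endloop
endfacet
facet normal 0.993 0.107 -0.049
outer loop
vertex 2.029 -1.447 0.87
vertex 1.944 -0.856 0.433
vertex 1.946 -0.173 1.979
endloop
endfacet
facet normal -0.363 -0.588 -0.723
outer loop
vertex 1.944 -0.856 0.433
vertex 1.394 -1.067 0.881
vertex 1.309 -0.476 0.443
endloop
endfacet
facet normal 0.476 0.804 -0.356
outer loop
vertex 1.944 -0.856 0.433
vertex 1.309 -0.476 0.443
vertex 1.946 -0.173 1.979
endloop
endfacet
facet normal -0.363 -0.588 -0.723
outer loop
vertex 1.309 -0.476 0.443
vertex 1.394 -1.067 0.881
vertex 0.759 -0.687 0.891
endloop
endfacet
facet normal -0.377 0.926 -0.026
outer loop
vertex 1.309 -0.476 0.443
vertex 0.759 -0.687 0.891
vertex 1.946 -0.173 1.979
endloop
endfacet
facet normal -0.363 -0.588 -0.723
outer loop
vertex 0.759 -0.687 0.891
vertex 1.394 -1.067 0.881
vertex 0.844 -1.278 1.329
endloop
endfacet
facet normal -0.711 0.350 0.610
outer loop
vertex 0.759 -0.687 0.891
vertex 0.844 -1.278 1.329
vertex 1.946 -0.173 1.979
endloop
endfacet
facet normal -0.363 -0.588 -0.723
outer loop
vertex 0.844 -1.278 1.329
vertex 1.394 -1.067 0.881
vertex 1.479 -1.657 1.318
endloop
endfacet
facet normal -0.192 -0.348 0.918
outer loop
vertex 0.844 -1.278 1.329
vertex 1.479 -1.657 1.318
vertex 1.946 -0.173 1.979
endloop
endfacet
facet normal -0.364 -0.588 -0.723
outer loop
vertex 1.479 -1.657 1.318
vertex 1.394 -1.067 0.881
vertex 2.029 -1.447 0.87
endloop
endfacet
facet normal 0.658 -0.469 0.588
outer loop
vertex 1.479 -1.657 1.318
vertex 2.029 -1.447 0.87
vertex 1.946 -0.173 1.979
endloop
endfacet

endsolid


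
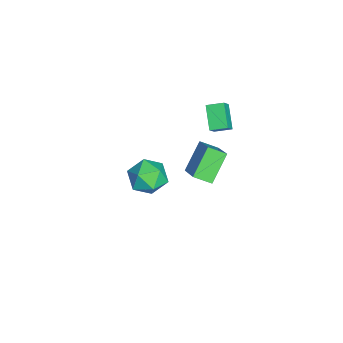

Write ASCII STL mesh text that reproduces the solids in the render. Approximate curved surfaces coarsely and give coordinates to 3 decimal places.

solid 
facet normal -0.886 0.019 0.463
outer loop
vertex -2.579 0.26 -3.481
vertex -2.8 -0.775 -3.863
vertex -2.281 -0.639 -2.874
endloop
endfacet
facet normal -0.407 0.415 0.814
outer loop
vertex -2.579 0.26 -3.481
vertex -2.281 -0.639 -2.874
vertex -1.579 0.235 -2.968
endloop
endfacet
facet normal -0.165 0.915 0.367
outer loop
vertex -2.579 0.26 -3.481
vertex -1.579 0.235 -2.968
vertex -1.664 0.639 -4.014
endloop
endfacet
facet normal -0.495 0.829 -0.260
outer loop
vertex -2.579 0.26 -3.481
vertex -1.664 0.639 -4.014
vertex -2.419 0.015 -4.568
endloop
endfacet
facet normal -0.940 0.275 -0.200
outer loop
vertex -2.579 0.26 -3.481
vertex -2.419 0.015 -4.568
vertex -2.8 -0.775 -3.863
endloop
endfacet
facet normal 0.141 -0.007 0.990
outer loop
vertex -1.579 0.235 -2.968
vertex -2.281 -0.639 -2.874
vertex -1.181 -0.815 -3.032
endloop
endfacet
facet normal -0.634 -0.649 0.422
outer loop
vertex -2.281 -0.639 -2.874
vertex -2.8 -0.775 -3.863
vertex -1.936 -1.439 -3.586
endloop
endfacet
facet normal -0.721 -0.234 -0.652
outer loop
vertex -2.8 -0.775 -3.863
vertex -2.419 0.015 -4.568
vertex -2.021 -1.035 -4.632
endloop
endfacet
facet normal -0.001 0.665 -0.747
outer loop
vertex -2.419 0.015 -4.568
vertex -1.664 0.639 -4.014
vertex -1.319 -0.161 -4.726
endloop
endfacet
facet normal 0.532 0.804 0.267
outer loop
vertex -1.664 0.639 -4.014
vertex -1.579 0.235 -2.968
vertex -0.8 -0.025 -3.737
endloop
endfacet
facet normal 0.495 -0.829 0.260
outer loop
vertex -1.021 -1.06 -4.119
vertex -1.181 -0.815 -3.032
vertex -1.936 -1.439 -3.586
endloop
endfacet
facet normal 0.165 -0.915 -0.367
outer loop
vertex -1.021 -1.06 -4.119
vertex -1.936 -1.439 -3.586
vertex -2.021 -1.035 -4.632
endloop
endfacet
facet normal 0.407 -0.415 -0.814
outer loop
vertex -1.021 -1.06 -4.119
vertex -2.021 -1.035 -4.632
vertex -1.319 -0.161 -4.726
endloop
endfacet
facet normal 0.886 -0.019 -0.463
outer loop
vertex -1.021 -1.06 -4.119
vertex -1.319 -0.161 -4.726
vertex -0.8 -0.025 -3.737
endloop
endfacet
facet normal 0.940 -0.275 0.200
outer loop
vertex -1.021 -1.06 -4.119
vertex -0.8 -0.025 -3.737
vertex -1.181 -0.815 -3.032
endloop
endfacet
facet normal 0.001 -0.665 0.747
outer loop
vertex -1.936 -1.439 -3.586
vertex -1.181 -0.815 -3.032
vertex -2.281 -0.639 -2.874
endloop
endfacet
facet normal -0.532 -0.804 -0.267
outer loop
vertex -2.021 -1.035 -4.632
vertex -1.936 -1.439 -3.586
vertex -2.8 -0.775 -3.863
endloop
endfacet
facet normal -0.141 0.007 -0.990
outer loop
vertex -1.319 -0.161 -4.726
vertex -2.021 -1.035 -4.632
vertex -2.419 0.015 -4.568
endloop
endfacet
facet normal 0.634 0.649 -0.422
outer loop
vertex -0.8 -0.025 -3.737
vertex -1.319 -0.161 -4.726
vertex -1.664 0.639 -4.014
endloop
endfacet
facet normal 0.721 0.234 0.652
outer loop
vertex -1.181 -0.815 -3.032
vertex -0.8 -0.025 -3.737
vertex -1.579 0.235 -2.968
endloop
endfacet
facet normal -0.763 -0.280 -0.583
outer loop
vertex 1.662 1.72 0.802
vertex 0.544 2.314 1.98
vertex 1.672 2.607 0.363
endloop
endfacet
facet normal 0.647 -0.344 -0.681
outer loop
vertex 2.976 3.086 1.36
vertex 1.662 1.72 0.802
vertex 1.672 2.607 0.363
endloop
endfacet
facet normal -0.763 -0.280 -0.583
outer loop
vertex 1.672 2.607 0.363
vertex 0.544 2.314 1.98
vertex 0.553 3.201 1.542
endloop
endfacet
facet normal 0.009 0.897 -0.443
outer loop
vertex 0.553 3.201 1.542
vertex 2.976 3.086 1.36
vertex 1.672 2.607 0.363
endloop
endfacet
facet normal -0.009 -0.896 0.443
outer loop
vertex 1.662 1.72 0.802
vertex 1.848 2.793 2.977
vertex 0.544 2.314 1.98
endloop
endfacet
facet normal 0.646 -0.343 -0.682
outer loop
vertex 2.967 2.199 1.798
vertex 1.662 1.72 0.802
vertex 2.976 3.086 1.36
endloop
endfacet
facet normal -0.009 -0.896 0.443
outer loop
vertex 2.967 2.199 1.798
vertex 1.848 2.793 2.977
vertex 1.662 1.72 0.802
endloop
endfacet
facet normal -0.647 0.343 0.681
outer loop
vertex 0.544 2.314 1.98
vertex 1.848 2.793 2.977
vertex 0.553 3.201 1.542
endloop
endfacet
facet normal 0.009 0.896 -0.443
outer loop
vertex 1.858 3.68 2.538
vertex 2.976 3.086 1.36
vertex 0.553 3.201 1.542
endloop
endfacet
facet normal -0.646 0.344 0.681
outer loop
vertex 0.553 3.201 1.542
vertex 1.848 2.793 2.977
vertex 1.858 3.68 2.538
endloop
endfacet
facet normal 0.763 0.280 0.583
outer loop
vertex 1.858 3.68 2.538
vertex 2.967 2.199 1.798
vertex 2.976 3.086 1.36
endloop
endfacet
facet normal 0.763 0.280 0.583
outer loop
vertex 1.848 2.793 2.977
vertex 2.967 2.199 1.798
vertex 1.858 3.68 2.538
endloop
endfacet
facet normal -0.617 0.217 -0.757
outer loop
vertex -1.755 2.651 2.359
vertex -1.77 3.513 2.618
vertex -0.653 2.917 1.537
endloop
endfacet
facet normal 0.017 -0.958 -0.287
outer loop
vertex -0.11 2.727 2.202
vertex -1.755 2.651 2.359
vertex -0.653 2.917 1.537
endloop
endfacet
facet normal -0.617 0.216 -0.757
outer loop
vertex -0.653 2.917 1.537
vertex -1.77 3.513 2.618
vertex -0.668 3.779 1.795
endloop
endfacet
facet normal 0.786 0.190 -0.588
outer loop
vertex -0.668 3.779 1.795
vertex -0.11 2.727 2.202
vertex -0.653 2.917 1.537
endloop
endfacet
facet normal -0.786 -0.190 0.588
outer loop
vertex -1.755 2.651 2.359
vertex -1.227 3.323 3.283
vertex -1.77 3.513 2.618
endloop
endfacet
facet normal 0.017 -0.958 -0.287
outer loop
vertex -1.212 2.461 3.025
vertex -1.755 2.651 2.359
vertex -0.11 2.727 2.202
endloop
endfacet
facet normal -0.787 -0.190 0.587
outer loop
vertex -1.212 2.461 3.025
vertex -1.227 3.323 3.283
vertex -1.755 2.651 2.359
endloop
endfacet
facet normal -0.017 0.958 0.287
outer loop
vertex -1.77 3.513 2.618
vertex -1.227 3.323 3.283
vertex -0.668 3.779 1.795
endloop
endfacet
facet normal 0.787 0.190 -0.587
outer loop
vertex -0.125 3.589 2.461
vertex -0.11 2.727 2.202
vertex -0.668 3.779 1.795
endloop
endfacet
facet normal -0.017 0.958 0.287
outer loop
vertex -0.668 3.779 1.795
vertex -1.227 3.323 3.283
vertex -0.125 3.589 2.461
endloop
endfacet
facet normal 0.617 -0.217 0.756
outer loop
vertex -0.125 3.589 2.461
vertex -1.212 2.461 3.025
vertex -0.11 2.727 2.202
endloop
endfacet
facet normal 0.617 -0.216 0.757
outer loop
vertex -1.227 3.323 3.283
vertex -1.212 2.461 3.025
vertex -0.125 3.589 2.461
endloop
endfacet

endsolid


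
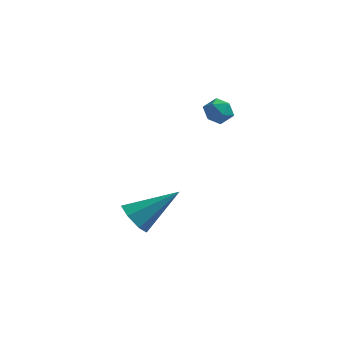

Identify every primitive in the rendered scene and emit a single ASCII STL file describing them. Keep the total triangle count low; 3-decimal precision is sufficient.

solid 
facet normal -0.705 -0.419 -0.572
outer loop
vertex -1.604 -3.559 -4.1
vertex -2.026 -2.891 -4.07
vertex -1.474 -3.102 -4.595
endloop
endfacet
facet normal 0.876 -0.446 -0.182
outer loop
vertex -1.604 -3.559 -4.1
vertex -1.474 -3.102 -4.595
vertex -0.574 -2.029 -2.89
endloop
endfacet
facet normal -0.705 -0.419 -0.573
outer loop
vertex -1.474 -3.102 -4.595
vertex -2.026 -2.891 -4.07
vertex -1.759 -2.487 -4.694
endloop
endfacet
facet normal 0.773 0.266 -0.576
outer loop
vertex -1.474 -3.102 -4.595
vertex -1.759 -2.487 -4.694
vertex -0.574 -2.029 -2.89
endloop
endfacet
facet normal -0.704 -0.419 -0.573
outer loop
vertex -1.759 -2.487 -4.694
vertex -2.026 -2.891 -4.07
vertex -2.245 -2.176 -4.324
endloop
endfacet
facet normal 0.262 0.880 -0.396
outer loop
vertex -1.759 -2.487 -4.694
vertex -2.245 -2.176 -4.324
vertex -0.574 -2.029 -2.89
endloop
endfacet
facet normal -0.704 -0.419 -0.573
outer loop
vertex -2.245 -2.176 -4.324
vertex -2.026 -2.891 -4.07
vertex -2.566 -2.404 -3.763
endloop
endfacet
facet normal -0.274 0.935 0.223
outer loop
vertex -2.245 -2.176 -4.324
vertex -2.566 -2.404 -3.763
vertex -0.574 -2.029 -2.89
endloop
endfacet
facet normal -0.704 -0.420 -0.573
outer loop
vertex -2.566 -2.404 -3.763
vertex -2.026 -2.891 -4.07
vertex -2.48 -2.999 -3.433
endloop
endfacet
facet normal -0.430 0.389 0.814
outer loop
vertex -2.566 -2.404 -3.763
vertex -2.48 -2.999 -3.433
vertex -0.574 -2.029 -2.89
endloop
endfacet
facet normal -0.704 -0.419 -0.573
outer loop
vertex -2.48 -2.999 -3.433
vertex -2.026 -2.891 -4.07
vertex -2.052 -3.513 -3.583
endloop
endfacet
facet normal -0.089 -0.347 0.934
outer loop
vertex -2.48 -2.999 -3.433
vertex -2.052 -3.513 -3.583
vertex -0.574 -2.029 -2.89
endloop
endfacet
facet normal -0.704 -0.419 -0.573
outer loop
vertex -2.052 -3.513 -3.583
vertex -2.026 -2.891 -4.07
vertex -1.604 -3.559 -4.1
endloop
endfacet
facet normal 0.492 -0.719 0.490
outer loop
vertex -2.052 -3.513 -3.583
vertex -1.604 -3.559 -4.1
vertex -0.574 -2.029 -2.89
endloop
endfacet
facet normal 0.049 0.020 0.999
outer loop
vertex 0.344 -0.516 1.37
vertex 0.38 -1.146 1.381
vertex 0.907 -0.8 1.348
endloop
endfacet
facet normal 0.336 0.610 0.717
outer loop
vertex 0.344 -0.516 1.37
vertex 0.907 -0.8 1.348
vertex 0.79 -0.302 0.979
endloop
endfacet
facet normal -0.163 0.932 0.324
outer loop
vertex 0.344 -0.516 1.37
vertex 0.79 -0.302 0.979
vertex 0.191 -0.339 0.784
endloop
endfacet
facet normal -0.760 0.540 0.362
outer loop
vertex 0.344 -0.516 1.37
vertex 0.191 -0.339 0.784
vertex -0.062 -0.861 1.032
endloop
endfacet
facet normal -0.628 -0.022 0.778
outer loop
vertex 0.344 -0.516 1.37
vertex -0.062 -0.861 1.032
vertex 0.38 -1.146 1.381
endloop
endfacet
facet normal 0.866 0.413 0.282
outer loop
vertex 0.79 -0.302 0.979
vertex 0.907 -0.8 1.348
vertex 1.102 -0.799 0.748
endloop
endfacet
facet normal 0.403 -0.543 0.737
outer loop
vertex 0.907 -0.8 1.348
vertex 0.38 -1.146 1.381
vertex 0.849 -1.321 0.996
endloop
endfacet
facet normal -0.694 -0.612 0.379
outer loop
vertex 0.38 -1.146 1.381
vertex -0.062 -0.861 1.032
vertex 0.25 -1.358 0.801
endloop
endfacet
facet normal -0.907 0.300 -0.294
outer loop
vertex -0.062 -0.861 1.032
vertex 0.191 -0.339 0.784
vertex 0.133 -0.86 0.432
endloop
endfacet
facet normal 0.058 0.933 -0.354
outer loop
vertex 0.191 -0.339 0.784
vertex 0.79 -0.302 0.979
vertex 0.66 -0.514 0.399
endloop
endfacet
facet normal 0.760 -0.540 -0.362
outer loop
vertex 0.696 -1.144 0.41
vertex 1.102 -0.799 0.748
vertex 0.849 -1.321 0.996
endloop
endfacet
facet normal 0.163 -0.932 -0.324
outer loop
vertex 0.696 -1.144 0.41
vertex 0.849 -1.321 0.996
vertex 0.25 -1.358 0.801
endloop
endfacet
facet normal -0.336 -0.610 -0.717
outer loop
vertex 0.696 -1.144 0.41
vertex 0.25 -1.358 0.801
vertex 0.133 -0.86 0.432
endloop
endfacet
facet normal -0.049 -0.020 -0.999
outer loop
vertex 0.696 -1.144 0.41
vertex 0.133 -0.86 0.432
vertex 0.66 -0.514 0.399
endloop
endfacet
facet normal 0.628 0.022 -0.778
outer loop
vertex 0.696 -1.144 0.41
vertex 0.66 -0.514 0.399
vertex 1.102 -0.799 0.748
endloop
endfacet
facet normal 0.907 -0.300 0.294
outer loop
vertex 0.849 -1.321 0.996
vertex 1.102 -0.799 0.748
vertex 0.907 -0.8 1.348
endloop
endfacet
facet normal -0.058 -0.933 0.354
outer loop
vertex 0.25 -1.358 0.801
vertex 0.849 -1.321 0.996
vertex 0.38 -1.146 1.381
endloop
endfacet
facet normal -0.866 -0.413 -0.282
outer loop
vertex 0.133 -0.86 0.432
vertex 0.25 -1.358 0.801
vertex -0.062 -0.861 1.032
endloop
endfacet
facet normal -0.403 0.543 -0.737
outer loop
vertex 0.66 -0.514 0.399
vertex 0.133 -0.86 0.432
vertex 0.191 -0.339 0.784
endloop
endfacet
facet normal 0.694 0.612 -0.379
outer loop
vertex 1.102 -0.799 0.748
vertex 0.66 -0.514 0.399
vertex 0.79 -0.302 0.979
endloop
endfacet

endsolid


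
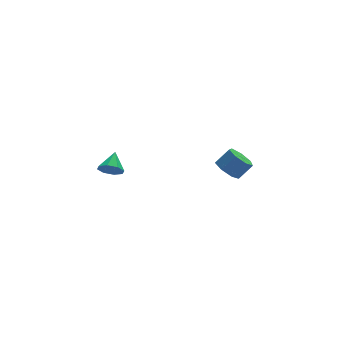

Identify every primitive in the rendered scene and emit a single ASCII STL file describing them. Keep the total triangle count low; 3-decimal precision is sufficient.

solid 
facet normal -0.686 0.004 -0.728
outer loop
vertex 3.622 2.465 -1.895
vertex 3.094 2.382 -1.398
vertex 3.378 3.001 -1.662
endloop
endfacet
facet normal 0.618 0.533 -0.578
outer loop
vertex 3.622 2.465 -1.895
vertex 3.378 3.001 -1.662
vertex 4.314 2.461 -1.159
endloop
endfacet
facet normal 0.618 0.533 -0.578
outer loop
vertex 4.314 2.461 -1.159
vertex 3.378 3.001 -1.662
vertex 4.07 2.997 -0.926
endloop
endfacet
facet normal 0.686 -0.004 0.728
outer loop
vertex 4.314 2.461 -1.159
vertex 4.07 2.997 -0.926
vertex 3.786 2.378 -0.662
endloop
endfacet
facet normal -0.686 0.004 -0.728
outer loop
vertex 3.378 3.001 -1.662
vertex 3.094 2.382 -1.398
vertex 2.92 3.071 -1.23
endloop
endfacet
facet normal 0.083 0.994 -0.073
outer loop
vertex 3.378 3.001 -1.662
vertex 2.92 3.071 -1.23
vertex 4.07 2.997 -0.926
endloop
endfacet
facet normal 0.083 0.994 -0.073
outer loop
vertex 4.07 2.997 -0.926
vertex 2.92 3.071 -1.23
vertex 3.612 3.067 -0.495
endloop
endfacet
facet normal 0.685 -0.004 0.729
outer loop
vertex 4.07 2.997 -0.926
vertex 3.612 3.067 -0.495
vertex 3.786 2.378 -0.662
endloop
endfacet
facet normal -0.686 0.004 -0.727
outer loop
vertex 2.92 3.071 -1.23
vertex 3.094 2.382 -1.398
vertex 2.593 2.622 -0.924
endloop
endfacet
facet normal -0.514 0.706 0.487
outer loop
vertex 2.92 3.071 -1.23
vertex 2.593 2.622 -0.924
vertex 3.612 3.067 -0.495
endloop
endfacet
facet normal -0.514 0.706 0.487
outer loop
vertex 3.612 3.067 -0.495
vertex 2.593 2.622 -0.924
vertex 3.285 2.618 -0.189
endloop
endfacet
facet normal 0.686 -0.003 0.728
outer loop
vertex 3.612 3.067 -0.495
vertex 3.285 2.618 -0.189
vertex 3.786 2.378 -0.662
endloop
endfacet
facet normal -0.686 0.004 -0.727
outer loop
vertex 2.593 2.622 -0.924
vertex 3.094 2.382 -1.398
vertex 2.643 1.993 -0.975
endloop
endfacet
facet normal -0.724 -0.113 0.681
outer loop
vertex 2.593 2.622 -0.924
vertex 2.643 1.993 -0.975
vertex 3.285 2.618 -0.189
endloop
endfacet
facet normal -0.723 -0.114 0.681
outer loop
vertex 3.285 2.618 -0.189
vertex 2.643 1.993 -0.975
vertex 3.336 1.989 -0.24
endloop
endfacet
facet normal 0.686 -0.003 0.728
outer loop
vertex 3.285 2.618 -0.189
vertex 3.336 1.989 -0.24
vertex 3.786 2.378 -0.662
endloop
endfacet
facet normal -0.686 0.003 -0.728
outer loop
vertex 2.643 1.993 -0.975
vertex 3.094 2.382 -1.398
vertex 3.033 1.657 -1.344
endloop
endfacet
facet normal -0.388 -0.848 0.361
outer loop
vertex 2.643 1.993 -0.975
vertex 3.033 1.657 -1.344
vertex 3.336 1.989 -0.24
endloop
endfacet
facet normal -0.390 -0.847 0.362
outer loop
vertex 3.336 1.989 -0.24
vertex 3.033 1.657 -1.344
vertex 3.725 1.652 -0.609
endloop
endfacet
facet normal 0.686 -0.005 0.727
outer loop
vertex 3.336 1.989 -0.24
vertex 3.725 1.652 -0.609
vertex 3.786 2.378 -0.662
endloop
endfacet
facet normal -0.685 0.003 -0.729
outer loop
vertex 3.033 1.657 -1.344
vertex 3.094 2.382 -1.398
vertex 3.469 1.866 -1.753
endloop
endfacet
facet normal 0.237 -0.944 -0.230
outer loop
vertex 3.033 1.657 -1.344
vertex 3.469 1.866 -1.753
vertex 3.725 1.652 -0.609
endloop
endfacet
facet normal 0.239 -0.943 -0.230
outer loop
vertex 3.725 1.652 -0.609
vertex 3.469 1.866 -1.753
vertex 4.161 1.862 -1.018
endloop
endfacet
facet normal 0.685 -0.004 0.728
outer loop
vertex 3.725 1.652 -0.609
vertex 4.161 1.862 -1.018
vertex 3.786 2.378 -0.662
endloop
endfacet
facet normal -0.686 0.003 -0.728
outer loop
vertex 3.469 1.866 -1.753
vertex 3.094 2.382 -1.398
vertex 3.622 2.465 -1.895
endloop
endfacet
facet normal 0.687 -0.329 -0.648
outer loop
vertex 3.469 1.866 -1.753
vertex 3.622 2.465 -1.895
vertex 4.161 1.862 -1.018
endloop
endfacet
facet normal 0.687 -0.328 -0.648
outer loop
vertex 4.161 1.862 -1.018
vertex 3.622 2.465 -1.895
vertex 4.314 2.461 -1.159
endloop
endfacet
facet normal 0.686 -0.004 0.728
outer loop
vertex 4.161 1.862 -1.018
vertex 4.314 2.461 -1.159
vertex 3.786 2.378 -0.662
endloop
endfacet
facet normal -0.459 -0.725 -0.514
outer loop
vertex -2.277 1.364 0.67
vertex -2.788 1.728 0.613
vertex -2.265 1.638 0.273
endloop
endfacet
facet normal 1.000 -0.000 0.030
outer loop
vertex -2.277 1.364 0.67
vertex -2.265 1.638 0.273
vertex -2.292 2.512 1.167
endloop
endfacet
facet normal -0.458 -0.726 -0.513
outer loop
vertex -2.265 1.638 0.273
vertex -2.788 1.728 0.613
vertex -2.56 1.964 0.075
endloop
endfacet
facet normal 0.785 0.455 -0.421
outer loop
vertex -2.265 1.638 0.273
vertex -2.56 1.964 0.075
vertex -2.292 2.512 1.167
endloop
endfacet
facet normal -0.459 -0.726 -0.513
outer loop
vertex -2.56 1.964 0.075
vertex -2.788 1.728 0.613
vertex -2.988 2.152 0.192
endloop
endfacet
facet normal 0.239 0.843 -0.482
outer loop
vertex -2.56 1.964 0.075
vertex -2.988 2.152 0.192
vertex -2.292 2.512 1.167
endloop
endfacet
facet normal -0.460 -0.725 -0.512
outer loop
vertex -2.988 2.152 0.192
vertex -2.788 1.728 0.613
vertex -3.299 2.092 0.556
endloop
endfacet
facet normal -0.320 0.940 -0.119
outer loop
vertex -2.988 2.152 0.192
vertex -3.299 2.092 0.556
vertex -2.292 2.512 1.167
endloop
endfacet
facet normal -0.459 -0.725 -0.513
outer loop
vertex -3.299 2.092 0.556
vertex -2.788 1.728 0.613
vertex -3.311 1.819 0.953
endloop
endfacet
facet normal -0.564 0.688 0.456
outer loop
vertex -3.299 2.092 0.556
vertex -3.311 1.819 0.953
vertex -2.292 2.512 1.167
endloop
endfacet
facet normal -0.459 -0.726 -0.512
outer loop
vertex -3.311 1.819 0.953
vertex -2.788 1.728 0.613
vertex -3.016 1.493 1.151
endloop
endfacet
facet normal -0.350 0.234 0.907
outer loop
vertex -3.311 1.819 0.953
vertex -3.016 1.493 1.151
vertex -2.292 2.512 1.167
endloop
endfacet
facet normal -0.460 -0.725 -0.512
outer loop
vertex -3.016 1.493 1.151
vertex -2.788 1.728 0.613
vertex -2.588 1.304 1.034
endloop
endfacet
facet normal 0.196 -0.155 0.968
outer loop
vertex -3.016 1.493 1.151
vertex -2.588 1.304 1.034
vertex -2.292 2.512 1.167
endloop
endfacet
facet normal -0.460 -0.725 -0.512
outer loop
vertex -2.588 1.304 1.034
vertex -2.788 1.728 0.613
vertex -2.277 1.364 0.67
endloop
endfacet
facet normal 0.756 -0.252 0.604
outer loop
vertex -2.588 1.304 1.034
vertex -2.277 1.364 0.67
vertex -2.292 2.512 1.167
endloop
endfacet

endsolid


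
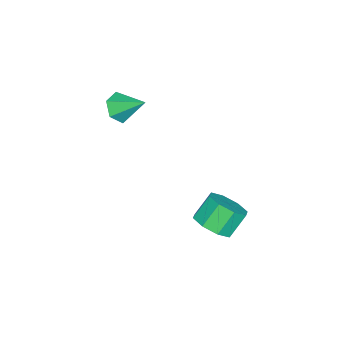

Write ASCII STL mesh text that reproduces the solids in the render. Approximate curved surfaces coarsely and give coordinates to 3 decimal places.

solid 
facet normal 0.551 -0.331 -0.767
outer loop
vertex 2.152 1.371 -2.33
vertex 1.322 1.519 -2.99
vertex 2.143 2.121 -2.66
endloop
endfacet
facet normal 0.835 0.230 0.500
outer loop
vertex 2.152 1.371 -2.33
vertex 2.143 2.121 -2.66
vertex 1.348 1.854 -1.211
endloop
endfacet
facet normal 0.835 0.230 0.500
outer loop
vertex 1.348 1.854 -1.211
vertex 2.143 2.121 -2.66
vertex 1.339 2.603 -1.541
endloop
endfacet
facet normal -0.550 0.331 0.767
outer loop
vertex 1.348 1.854 -1.211
vertex 1.339 2.603 -1.541
vertex 0.518 2.001 -1.87
endloop
endfacet
facet normal 0.550 -0.331 -0.767
outer loop
vertex 2.143 2.121 -2.66
vertex 1.322 1.519 -2.99
vertex 1.653 2.518 -3.183
endloop
endfacet
facet normal 0.582 0.810 0.069
outer loop
vertex 2.143 2.121 -2.66
vertex 1.653 2.518 -3.183
vertex 1.339 2.603 -1.541
endloop
endfacet
facet normal 0.582 0.810 0.069
outer loop
vertex 1.339 2.603 -1.541
vertex 1.653 2.518 -3.183
vertex 0.849 3.0 -2.063
endloop
endfacet
facet normal -0.550 0.330 0.767
outer loop
vertex 1.339 2.603 -1.541
vertex 0.849 3.0 -2.063
vertex 0.518 2.001 -1.87
endloop
endfacet
facet normal 0.550 -0.330 -0.767
outer loop
vertex 1.653 2.518 -3.183
vertex 1.322 1.519 -2.99
vertex 0.969 2.33 -3.592
endloop
endfacet
facet normal -0.011 0.916 -0.402
outer loop
vertex 1.653 2.518 -3.183
vertex 0.969 2.33 -3.592
vertex 0.849 3.0 -2.063
endloop
endfacet
facet normal -0.011 0.916 -0.402
outer loop
vertex 0.849 3.0 -2.063
vertex 0.969 2.33 -3.592
vertex 0.166 2.812 -2.473
endloop
endfacet
facet normal -0.551 0.331 0.766
outer loop
vertex 0.849 3.0 -2.063
vertex 0.166 2.812 -2.473
vertex 0.518 2.001 -1.87
endloop
endfacet
facet normal 0.551 -0.330 -0.767
outer loop
vertex 0.969 2.33 -3.592
vertex 1.322 1.519 -2.99
vertex 0.492 1.666 -3.649
endloop
endfacet
facet normal -0.598 0.485 -0.638
outer loop
vertex 0.969 2.33 -3.592
vertex 0.492 1.666 -3.649
vertex 0.166 2.812 -2.473
endloop
endfacet
facet normal -0.597 0.485 -0.639
outer loop
vertex 0.166 2.812 -2.473
vertex 0.492 1.666 -3.649
vertex -0.312 2.149 -2.53
endloop
endfacet
facet normal -0.550 0.331 0.766
outer loop
vertex 0.166 2.812 -2.473
vertex -0.312 2.149 -2.53
vertex 0.518 2.001 -1.87
endloop
endfacet
facet normal 0.550 -0.331 -0.767
outer loop
vertex 0.492 1.666 -3.649
vertex 1.322 1.519 -2.99
vertex 0.501 0.917 -3.319
endloop
endfacet
facet normal -0.835 -0.230 -0.500
outer loop
vertex 0.492 1.666 -3.649
vertex 0.501 0.917 -3.319
vertex -0.312 2.149 -2.53
endloop
endfacet
facet normal -0.835 -0.230 -0.500
outer loop
vertex -0.312 2.149 -2.53
vertex 0.501 0.917 -3.319
vertex -0.303 1.399 -2.2
endloop
endfacet
facet normal -0.551 0.331 0.767
outer loop
vertex -0.312 2.149 -2.53
vertex -0.303 1.399 -2.2
vertex 0.518 2.001 -1.87
endloop
endfacet
facet normal 0.550 -0.330 -0.767
outer loop
vertex 0.501 0.917 -3.319
vertex 1.322 1.519 -2.99
vertex 0.991 0.52 -2.797
endloop
endfacet
facet normal -0.582 -0.810 -0.069
outer loop
vertex 0.501 0.917 -3.319
vertex 0.991 0.52 -2.797
vertex -0.303 1.399 -2.2
endloop
endfacet
facet normal -0.582 -0.810 -0.069
outer loop
vertex -0.303 1.399 -2.2
vertex 0.991 0.52 -2.797
vertex 0.187 1.002 -1.677
endloop
endfacet
facet normal -0.550 0.331 0.767
outer loop
vertex -0.303 1.399 -2.2
vertex 0.187 1.002 -1.677
vertex 0.518 2.001 -1.87
endloop
endfacet
facet normal 0.551 -0.331 -0.766
outer loop
vertex 0.991 0.52 -2.797
vertex 1.322 1.519 -2.99
vertex 1.674 0.708 -2.387
endloop
endfacet
facet normal 0.011 -0.916 0.402
outer loop
vertex 0.991 0.52 -2.797
vertex 1.674 0.708 -2.387
vertex 0.187 1.002 -1.677
endloop
endfacet
facet normal 0.011 -0.915 0.402
outer loop
vertex 0.187 1.002 -1.677
vertex 1.674 0.708 -2.387
vertex 0.871 1.19 -1.268
endloop
endfacet
facet normal -0.550 0.330 0.767
outer loop
vertex 0.187 1.002 -1.677
vertex 0.871 1.19 -1.268
vertex 0.518 2.001 -1.87
endloop
endfacet
facet normal 0.550 -0.331 -0.766
outer loop
vertex 1.674 0.708 -2.387
vertex 1.322 1.519 -2.99
vertex 2.152 1.371 -2.33
endloop
endfacet
facet normal 0.598 -0.486 0.638
outer loop
vertex 1.674 0.708 -2.387
vertex 2.152 1.371 -2.33
vertex 0.871 1.19 -1.268
endloop
endfacet
facet normal 0.598 -0.484 0.639
outer loop
vertex 0.871 1.19 -1.268
vertex 2.152 1.371 -2.33
vertex 1.348 1.854 -1.211
endloop
endfacet
facet normal -0.551 0.330 0.767
outer loop
vertex 0.871 1.19 -1.268
vertex 1.348 1.854 -1.211
vertex 0.518 2.001 -1.87
endloop
endfacet
facet normal -0.088 -0.819 -0.567
outer loop
vertex 0.662 -4.034 3.73
vertex 0.266 -3.558 3.104
vertex 1.141 -3.649 3.1
endloop
endfacet
facet normal 0.796 0.000 0.605
outer loop
vertex 0.662 -4.034 3.73
vertex 1.141 -3.649 3.1
vertex 0.414 -2.182 4.056
endloop
endfacet
facet normal -0.088 -0.820 -0.566
outer loop
vertex 1.141 -3.649 3.1
vertex 0.266 -3.558 3.104
vertex 0.745 -3.174 2.474
endloop
endfacet
facet normal 0.846 0.514 -0.145
outer loop
vertex 1.141 -3.649 3.1
vertex 0.745 -3.174 2.474
vertex 0.414 -2.182 4.056
endloop
endfacet
facet normal -0.089 -0.819 -0.567
outer loop
vertex 0.745 -3.174 2.474
vertex 0.266 -3.558 3.104
vertex -0.13 -3.082 2.478
endloop
endfacet
facet normal 0.087 0.852 -0.516
outer loop
vertex 0.745 -3.174 2.474
vertex -0.13 -3.082 2.478
vertex 0.414 -2.182 4.056
endloop
endfacet
facet normal -0.088 -0.819 -0.567
outer loop
vertex -0.13 -3.082 2.478
vertex 0.266 -3.558 3.104
vertex -0.609 -3.467 3.108
endloop
endfacet
facet normal -0.723 0.677 -0.137
outer loop
vertex -0.13 -3.082 2.478
vertex -0.609 -3.467 3.108
vertex 0.414 -2.182 4.056
endloop
endfacet
facet normal -0.088 -0.819 -0.566
outer loop
vertex -0.609 -3.467 3.108
vertex 0.266 -3.558 3.104
vertex -0.214 -3.942 3.734
endloop
endfacet
facet normal -0.773 0.164 0.612
outer loop
vertex -0.609 -3.467 3.108
vertex -0.214 -3.942 3.734
vertex 0.414 -2.182 4.056
endloop
endfacet
facet normal -0.089 -0.819 -0.567
outer loop
vertex -0.214 -3.942 3.734
vertex 0.266 -3.558 3.104
vertex 0.662 -4.034 3.73
endloop
endfacet
facet normal -0.014 -0.175 0.984
outer loop
vertex -0.214 -3.942 3.734
vertex 0.662 -4.034 3.73
vertex 0.414 -2.182 4.056
endloop
endfacet

endsolid


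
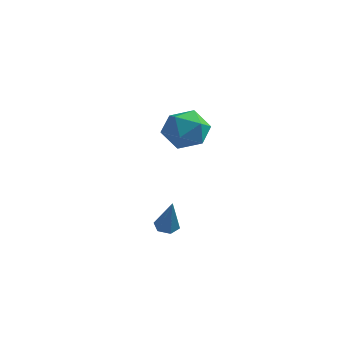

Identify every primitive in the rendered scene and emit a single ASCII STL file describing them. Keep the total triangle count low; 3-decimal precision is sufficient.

solid 
facet normal 0.242 0.916 -0.319
outer loop
vertex 1.261 2.984 1.934
vertex 0.724 3.456 2.883
vertex 1.876 3.17 2.934
endloop
endfacet
facet normal 0.727 0.438 -0.529
outer loop
vertex 1.261 2.984 1.934
vertex 1.876 3.17 2.934
vertex 2.033 2.166 2.318
endloop
endfacet
facet normal 0.394 -0.059 -0.917
outer loop
vertex 1.261 2.984 1.934
vertex 2.033 2.166 2.318
vertex 0.977 1.831 1.886
endloop
endfacet
facet normal -0.299 0.113 -0.948
outer loop
vertex 1.261 2.984 1.934
vertex 0.977 1.831 1.886
vertex 0.168 2.628 2.236
endloop
endfacet
facet normal -0.393 0.715 -0.578
outer loop
vertex 1.261 2.984 1.934
vertex 0.168 2.628 2.236
vertex 0.724 3.456 2.883
endloop
endfacet
facet normal 0.991 0.122 0.054
outer loop
vertex 2.033 2.166 2.318
vertex 1.876 3.17 2.934
vertex 1.972 2.132 3.504
endloop
endfacet
facet normal 0.205 0.896 0.394
outer loop
vertex 1.876 3.17 2.934
vertex 0.724 3.456 2.883
vertex 1.163 2.929 3.854
endloop
endfacet
facet normal -0.820 0.571 -0.026
outer loop
vertex 0.724 3.456 2.883
vertex 0.168 2.628 2.236
vertex 0.107 2.594 3.422
endloop
endfacet
facet normal -0.669 -0.405 -0.624
outer loop
vertex 0.168 2.628 2.236
vertex 0.977 1.831 1.886
vertex 0.264 1.59 2.806
endloop
endfacet
facet normal 0.452 -0.683 -0.575
outer loop
vertex 0.977 1.831 1.886
vertex 2.033 2.166 2.318
vertex 1.416 1.304 2.857
endloop
endfacet
facet normal 0.299 -0.113 0.948
outer loop
vertex 0.879 1.776 3.806
vertex 1.972 2.132 3.504
vertex 1.163 2.929 3.854
endloop
endfacet
facet normal -0.394 0.059 0.917
outer loop
vertex 0.879 1.776 3.806
vertex 1.163 2.929 3.854
vertex 0.107 2.594 3.422
endloop
endfacet
facet normal -0.727 -0.438 0.529
outer loop
vertex 0.879 1.776 3.806
vertex 0.107 2.594 3.422
vertex 0.264 1.59 2.806
endloop
endfacet
facet normal -0.242 -0.916 0.319
outer loop
vertex 0.879 1.776 3.806
vertex 0.264 1.59 2.806
vertex 1.416 1.304 2.857
endloop
endfacet
facet normal 0.393 -0.715 0.578
outer loop
vertex 0.879 1.776 3.806
vertex 1.416 1.304 2.857
vertex 1.972 2.132 3.504
endloop
endfacet
facet normal 0.669 0.405 0.624
outer loop
vertex 1.163 2.929 3.854
vertex 1.972 2.132 3.504
vertex 1.876 3.17 2.934
endloop
endfacet
facet normal -0.452 0.683 0.575
outer loop
vertex 0.107 2.594 3.422
vertex 1.163 2.929 3.854
vertex 0.724 3.456 2.883
endloop
endfacet
facet normal -0.991 -0.122 -0.054
outer loop
vertex 0.264 1.59 2.806
vertex 0.107 2.594 3.422
vertex 0.168 2.628 2.236
endloop
endfacet
facet normal -0.205 -0.896 -0.394
outer loop
vertex 1.416 1.304 2.857
vertex 0.264 1.59 2.806
vertex 0.977 1.831 1.886
endloop
endfacet
facet normal 0.820 -0.571 0.026
outer loop
vertex 1.972 2.132 3.504
vertex 1.416 1.304 2.857
vertex 2.033 2.166 2.318
endloop
endfacet
facet normal -0.319 0.272 -0.908
outer loop
vertex 3.921 -2.892 -0.191
vertex 3.422 -3.094 -0.076
vertex 3.54 -2.569 0.04
endloop
endfacet
facet normal 0.707 0.667 0.234
outer loop
vertex 3.921 -2.892 -0.191
vertex 3.54 -2.569 0.04
vertex 3.998 -3.586 1.556
endloop
endfacet
facet normal -0.320 0.272 -0.907
outer loop
vertex 3.54 -2.569 0.04
vertex 3.422 -3.094 -0.076
vertex 3.042 -2.771 0.155
endloop
endfacet
facet normal -0.185 0.789 0.585
outer loop
vertex 3.54 -2.569 0.04
vertex 3.042 -2.771 0.155
vertex 3.998 -3.586 1.556
endloop
endfacet
facet normal -0.319 0.273 -0.907
outer loop
vertex 3.042 -2.771 0.155
vertex 3.422 -3.094 -0.076
vertex 2.923 -3.295 0.039
endloop
endfacet
facet normal -0.810 0.055 0.584
outer loop
vertex 3.042 -2.771 0.155
vertex 2.923 -3.295 0.039
vertex 3.998 -3.586 1.556
endloop
endfacet
facet normal -0.320 0.274 -0.907
outer loop
vertex 2.923 -3.295 0.039
vertex 3.422 -3.094 -0.076
vertex 3.304 -3.618 -0.193
endloop
endfacet
facet normal -0.544 -0.807 0.231
outer loop
vertex 2.923 -3.295 0.039
vertex 3.304 -3.618 -0.193
vertex 3.998 -3.586 1.556
endloop
endfacet
facet normal -0.320 0.275 -0.907
outer loop
vertex 3.304 -3.618 -0.193
vertex 3.422 -3.094 -0.076
vertex 3.802 -3.417 -0.308
endloop
endfacet
facet normal 0.347 -0.930 -0.121
outer loop
vertex 3.304 -3.618 -0.193
vertex 3.802 -3.417 -0.308
vertex 3.998 -3.586 1.556
endloop
endfacet
facet normal -0.320 0.275 -0.907
outer loop
vertex 3.802 -3.417 -0.308
vertex 3.422 -3.094 -0.076
vertex 3.921 -2.892 -0.191
endloop
endfacet
facet normal 0.974 -0.194 -0.120
outer loop
vertex 3.802 -3.417 -0.308
vertex 3.921 -2.892 -0.191
vertex 3.998 -3.586 1.556
endloop
endfacet

endsolid


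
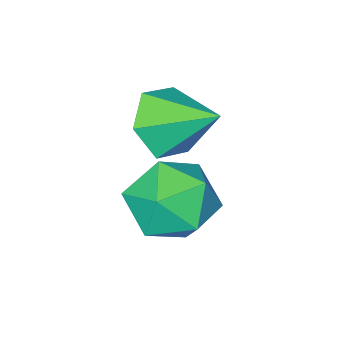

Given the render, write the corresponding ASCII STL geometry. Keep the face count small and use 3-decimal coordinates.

solid 
facet normal -0.508 -0.021 0.861
outer loop
vertex 3.32 -0.15 0.72
vertex 2.675 -1.13 0.316
vertex 3.736 -1.299 0.937
endloop
endfacet
facet normal 0.151 0.236 0.960
outer loop
vertex 3.32 -0.15 0.72
vertex 3.736 -1.299 0.937
vertex 4.528 -0.408 0.594
endloop
endfacet
facet normal 0.229 0.808 0.542
outer loop
vertex 3.32 -0.15 0.72
vertex 4.528 -0.408 0.594
vertex 3.956 0.313 -0.239
endloop
endfacet
facet normal -0.382 0.906 0.184
outer loop
vertex 3.32 -0.15 0.72
vertex 3.956 0.313 -0.239
vertex 2.812 -0.134 -0.411
endloop
endfacet
facet normal -0.837 0.393 0.381
outer loop
vertex 3.32 -0.15 0.72
vertex 2.812 -0.134 -0.411
vertex 2.675 -1.13 0.316
endloop
endfacet
facet normal 0.616 -0.261 0.743
outer loop
vertex 4.528 -0.408 0.594
vertex 3.736 -1.299 0.937
vertex 4.628 -1.546 0.111
endloop
endfacet
facet normal -0.449 -0.676 0.584
outer loop
vertex 3.736 -1.299 0.937
vertex 2.675 -1.13 0.316
vertex 3.484 -1.993 -0.061
endloop
endfacet
facet normal -0.981 -0.005 -0.192
outer loop
vertex 2.675 -1.13 0.316
vertex 2.812 -0.134 -0.411
vertex 2.912 -1.272 -0.894
endloop
endfacet
facet normal -0.245 0.824 -0.511
outer loop
vertex 2.812 -0.134 -0.411
vertex 3.956 0.313 -0.239
vertex 3.704 -0.381 -1.237
endloop
endfacet
facet normal 0.742 0.667 0.067
outer loop
vertex 3.956 0.313 -0.239
vertex 4.528 -0.408 0.594
vertex 4.765 -0.55 -0.616
endloop
endfacet
facet normal 0.382 -0.906 -0.184
outer loop
vertex 4.12 -1.53 -1.02
vertex 4.628 -1.546 0.111
vertex 3.484 -1.993 -0.061
endloop
endfacet
facet normal -0.229 -0.808 -0.542
outer loop
vertex 4.12 -1.53 -1.02
vertex 3.484 -1.993 -0.061
vertex 2.912 -1.272 -0.894
endloop
endfacet
facet normal -0.151 -0.236 -0.960
outer loop
vertex 4.12 -1.53 -1.02
vertex 2.912 -1.272 -0.894
vertex 3.704 -0.381 -1.237
endloop
endfacet
facet normal 0.508 0.021 -0.861
outer loop
vertex 4.12 -1.53 -1.02
vertex 3.704 -0.381 -1.237
vertex 4.765 -0.55 -0.616
endloop
endfacet
facet normal 0.837 -0.393 -0.381
outer loop
vertex 4.12 -1.53 -1.02
vertex 4.765 -0.55 -0.616
vertex 4.628 -1.546 0.111
endloop
endfacet
facet normal 0.245 -0.824 0.511
outer loop
vertex 3.484 -1.993 -0.061
vertex 4.628 -1.546 0.111
vertex 3.736 -1.299 0.937
endloop
endfacet
facet normal -0.742 -0.667 -0.067
outer loop
vertex 2.912 -1.272 -0.894
vertex 3.484 -1.993 -0.061
vertex 2.675 -1.13 0.316
endloop
endfacet
facet normal -0.616 0.261 -0.743
outer loop
vertex 3.704 -0.381 -1.237
vertex 2.912 -1.272 -0.894
vertex 2.812 -0.134 -0.411
endloop
endfacet
facet normal 0.449 0.676 -0.584
outer loop
vertex 4.765 -0.55 -0.616
vertex 3.704 -0.381 -1.237
vertex 3.956 0.313 -0.239
endloop
endfacet
facet normal 0.981 0.005 0.192
outer loop
vertex 4.628 -1.546 0.111
vertex 4.765 -0.55 -0.616
vertex 4.528 -0.408 0.594
endloop
endfacet
facet normal 0.243 -0.807 -0.538
outer loop
vertex 2.892 -2.409 -0.242
vertex 2.143 -2.992 0.295
vertex 1.87 -2.465 -0.619
endloop
endfacet
facet normal 0.113 0.892 -0.438
outer loop
vertex 2.892 -2.409 -0.242
vertex 1.87 -2.465 -0.619
vertex 1.697 -1.508 1.285
endloop
endfacet
facet normal 0.243 -0.807 -0.538
outer loop
vertex 1.87 -2.465 -0.619
vertex 2.143 -2.992 0.295
vertex 1.122 -3.048 -0.082
endloop
endfacet
facet normal -0.721 0.591 -0.362
outer loop
vertex 1.87 -2.465 -0.619
vertex 1.122 -3.048 -0.082
vertex 1.697 -1.508 1.285
endloop
endfacet
facet normal 0.243 -0.807 -0.539
outer loop
vertex 1.122 -3.048 -0.082
vertex 2.143 -2.992 0.295
vertex 1.395 -3.576 0.832
endloop
endfacet
facet normal -0.945 0.068 0.321
outer loop
vertex 1.122 -3.048 -0.082
vertex 1.395 -3.576 0.832
vertex 1.697 -1.508 1.285
endloop
endfacet
facet normal 0.243 -0.807 -0.539
outer loop
vertex 1.395 -3.576 0.832
vertex 2.143 -2.992 0.295
vertex 2.416 -3.52 1.209
endloop
endfacet
facet normal -0.335 -0.155 0.930
outer loop
vertex 1.395 -3.576 0.832
vertex 2.416 -3.52 1.209
vertex 1.697 -1.508 1.285
endloop
endfacet
facet normal 0.242 -0.807 -0.539
outer loop
vertex 2.416 -3.52 1.209
vertex 2.143 -2.992 0.295
vertex 3.165 -2.937 0.672
endloop
endfacet
facet normal 0.499 0.146 0.854
outer loop
vertex 2.416 -3.52 1.209
vertex 3.165 -2.937 0.672
vertex 1.697 -1.508 1.285
endloop
endfacet
facet normal 0.242 -0.807 -0.539
outer loop
vertex 3.165 -2.937 0.672
vertex 2.143 -2.992 0.295
vertex 2.892 -2.409 -0.242
endloop
endfacet
facet normal 0.723 0.669 0.171
outer loop
vertex 3.165 -2.937 0.672
vertex 2.892 -2.409 -0.242
vertex 1.697 -1.508 1.285
endloop
endfacet

endsolid
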